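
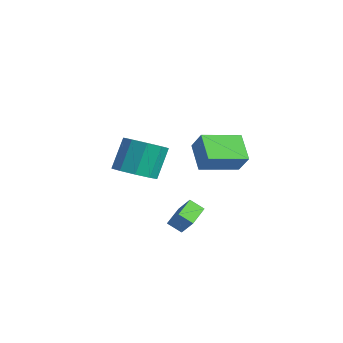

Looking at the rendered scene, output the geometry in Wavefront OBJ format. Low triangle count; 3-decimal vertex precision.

v 2.743 -3.505 3.642
v 3.442 -3.452 4.578
v 3.062 -1.664 3.298
v 3.761 -1.611 4.235
v 3.919 -3.869 2.785
v 4.618 -3.816 3.722
v 4.238 -2.028 2.442
v 4.937 -1.975 3.378
v 2.761 -4.752 -0.836
v 3.389 -4.558 -0.029
v 2.065 -3.745 -0.537
v 2.693 -3.551 0.27
v 3.227 -4.289 -1.31
v 3.855 -4.095 -0.503
v 2.531 -3.282 -1.011
v 3.159 -3.088 -0.204
v -1.057 -4.211 0.425
v -0.171 -4.658 0.877
v -0.557 -3.815 2.466
v -1.443 -3.369 2.015
v 0.002 -4.001 0.57
v -0.383 -3.158 2.16
v -0.32 -3.442 0.196
v -0.705 -2.599 1.786
v -0.987 -3.243 -0.071
v -1.372 -2.401 1.519
v -1.687 -3.497 -0.106
v -2.072 -2.655 1.484
v -2.093 -4.086 0.108
v -2.478 -3.243 1.697
v -2.014 -4.733 0.47
v -2.399 -3.89 2.059
v -1.487 -5.136 0.811
v -1.872 -4.293 2.401
v -0.76 -5.106 0.972
v -1.145 -4.264 2.561
f 2 4 1
f 5 2 1
f 1 4 3
f 3 5 1
f 2 8 4
f 6 2 5
f 6 8 2
f 4 8 3
f 7 5 3
f 3 8 7
f 7 6 5
f 8 6 7
f 10 12 9
f 13 10 9
f 9 12 11
f 11 13 9
f 10 16 12
f 14 10 13
f 14 16 10
f 12 16 11
f 15 13 11
f 11 16 15
f 15 14 13
f 16 14 15
f 18 17 21
f 18 21 19
f 19 21 22
f 19 22 20
f 21 17 23
f 21 23 22
f 22 23 24
f 22 24 20
f 23 17 25
f 23 25 24
f 24 25 26
f 24 26 20
f 25 17 27
f 25 27 26
f 26 27 28
f 26 28 20
f 27 17 29
f 27 29 28
f 28 29 30
f 28 30 20
f 29 17 31
f 29 31 30
f 30 31 32
f 30 32 20
f 31 17 33
f 31 33 32
f 32 33 34
f 32 34 20
f 33 17 35
f 33 35 34
f 34 35 36
f 34 36 20
f 35 17 18
f 35 18 36
f 36 18 19
f 36 19 20



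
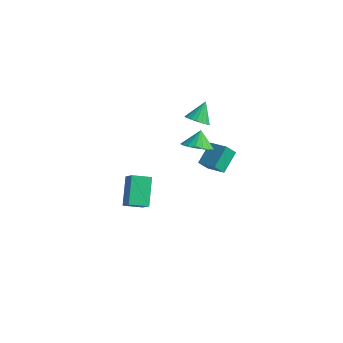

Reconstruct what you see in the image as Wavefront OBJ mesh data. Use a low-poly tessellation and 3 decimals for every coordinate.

v 0.681 2.829 -3.392
v 0.711 4.249 -2.593
v -0.68 3.224 -4.043
v -0.65 4.644 -3.244
v 1.13 3.216 -4.096
v 1.16 4.636 -3.297
v -0.231 3.611 -4.747
v -0.201 5.031 -3.948
v -0.457 2.621 0.92
v 0.348 2.678 0.853
v -0.443 3.639 1.94
v 0.231 2.92 0.613
v -0.023 3.103 0.434
v -0.363 3.19 0.351
v -0.721 3.165 0.381
v -1.027 3.032 0.518
v -1.22 2.818 0.734
v -1.262 2.565 0.988
v -1.144 2.323 1.227
v -0.891 2.14 1.407
v -0.551 2.053 1.489
v -0.192 2.078 1.459
v 0.114 2.211 1.323
v 0.307 2.425 1.106
v -0.353 2.499 -1.54
v 0.471 3.045 -1.83
v -0.527 3.241 -0.64
v 0.099 3.255 -2.075
v -0.377 3.292 -2.198
v -0.848 3.147 -2.17
v -1.205 2.854 -1.998
v -1.366 2.479 -1.721
v -1.296 2.109 -1.403
v -1.009 1.829 -1.116
v -0.572 1.702 -0.926
v -0.085 1.757 -0.878
v 0.341 1.983 -0.981
v 0.608 2.327 -1.212
v 0.655 2.71 -1.518
v -0.674 -4.886 -0.584
v -1.324 -3.455 0.587
v -1.358 -4.458 -1.486
v -2.008 -3.028 -0.315
v 0.248 -4.172 -0.945
v -0.402 -2.742 0.226
v -0.436 -3.745 -1.847
v -1.086 -2.314 -0.676
f 2 4 1
f 5 2 1
f 1 4 3
f 3 5 1
f 2 8 4
f 6 2 5
f 6 8 2
f 4 8 3
f 7 5 3
f 3 8 7
f 7 6 5
f 8 6 7
f 10 9 12
f 10 12 11
f 12 9 13
f 12 13 11
f 13 9 14
f 13 14 11
f 14 9 15
f 14 15 11
f 15 9 16
f 15 16 11
f 16 9 17
f 16 17 11
f 17 9 18
f 17 18 11
f 18 9 19
f 18 19 11
f 19 9 20
f 19 20 11
f 20 9 21
f 20 21 11
f 21 9 22
f 21 22 11
f 22 9 23
f 22 23 11
f 23 9 24
f 23 24 11
f 24 9 10
f 24 10 11
f 26 25 28
f 26 28 27
f 28 25 29
f 28 29 27
f 29 25 30
f 29 30 27
f 30 25 31
f 30 31 27
f 31 25 32
f 31 32 27
f 32 25 33
f 32 33 27
f 33 25 34
f 33 34 27
f 34 25 35
f 34 35 27
f 35 25 36
f 35 36 27
f 36 25 37
f 36 37 27
f 37 25 38
f 37 38 27
f 38 25 39
f 38 39 27
f 39 25 26
f 39 26 27
f 41 43 40
f 44 41 40
f 40 43 42
f 42 44 40
f 41 47 43
f 45 41 44
f 45 47 41
f 43 47 42
f 46 44 42
f 42 47 46
f 46 45 44
f 47 45 46



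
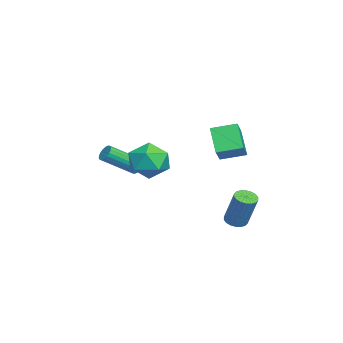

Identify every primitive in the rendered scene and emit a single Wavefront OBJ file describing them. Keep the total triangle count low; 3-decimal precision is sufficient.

v -3.059 -2.881 -1.336
v -2.895 -3.138 -1.782
v -2.197 -4.796 -0.569
v -2.361 -4.539 -0.124
v -2.701 -3.01 -1.72
v -2.003 -4.669 -0.507
v -2.578 -2.857 -1.581
v -1.88 -4.516 -0.368
v -2.551 -2.709 -1.394
v -1.852 -4.367 -0.181
v -2.624 -2.594 -1.196
v -1.925 -4.253 0.017
v -2.783 -2.537 -1.025
v -2.084 -4.195 0.188
v -2.997 -2.547 -0.916
v -2.298 -4.206 0.297
v -3.223 -2.624 -0.891
v -2.525 -4.282 0.322
v -3.417 -2.751 -0.953
v -2.719 -4.41 0.26
v -3.54 -2.904 -1.092
v -2.842 -4.563 0.121
v -3.568 -3.053 -1.279
v -2.869 -4.711 -0.066
v -3.495 -3.167 -1.477
v -2.796 -4.826 -0.264
v -3.336 -3.225 -1.648
v -2.637 -4.883 -0.435
v -3.122 -3.214 -1.757
v -2.423 -4.873 -0.544
v 0.193 1.407 2.245
v 1.208 1.287 3.096
v 0.081 2.765 2.57
v 1.096 2.644 3.421
v 1.284 1.796 0.999
v 2.299 1.675 1.85
v 1.172 3.153 1.324
v 2.187 3.033 2.175
v 0.041 2.539 -3.741
v 0.644 2.581 -3.951
v 1.282 3.143 -2.009
v 0.679 3.101 -1.799
v 0.543 2.844 -3.994
v 1.181 3.406 -2.053
v 0.343 3.047 -3.987
v 0.981 3.609 -2.045
v 0.083 3.148 -3.931
v 0.721 3.711 -1.989
v -0.185 3.13 -3.838
v 0.453 3.692 -1.896
v -0.409 2.994 -3.725
v 0.229 3.556 -1.783
v -0.543 2.768 -3.615
v 0.095 3.33 -1.673
v -0.562 2.497 -3.531
v 0.076 3.059 -1.589
v -0.461 2.234 -3.487
v 0.177 2.796 -1.546
v -0.261 2.031 -3.495
v 0.377 2.593 -1.553
v -0.001 1.929 -3.551
v 0.637 2.492 -1.609
v 0.267 1.948 -3.644
v 0.905 2.51 -1.702
v 0.491 2.084 -3.757
v 1.129 2.646 -1.815
v 0.625 2.31 -3.867
v 1.263 2.872 -1.925
v 0.695 -1.095 1.203
v 1.494 -0.701 0.355
v 1.786 -2.739 1.465
v 2.585 -2.345 0.617
v 2.502 -1.767 1.7
v 1.828 -0.751 1.538
v 1.452 -2.689 0.282
v 0.778 -1.673 0.12
v 1.962 -1.686 -0.214
v 2.61 -1.116 0.662
v 0.67 -2.324 1.158
v 1.318 -1.754 2.034
f 2 1 5
f 2 5 3
f 3 5 6
f 3 6 4
f 5 1 7
f 5 7 6
f 6 7 8
f 6 8 4
f 7 1 9
f 7 9 8
f 8 9 10
f 8 10 4
f 9 1 11
f 9 11 10
f 10 11 12
f 10 12 4
f 11 1 13
f 11 13 12
f 12 13 14
f 12 14 4
f 13 1 15
f 13 15 14
f 14 15 16
f 14 16 4
f 15 1 17
f 15 17 16
f 16 17 18
f 16 18 4
f 17 1 19
f 17 19 18
f 18 19 20
f 18 20 4
f 19 1 21
f 19 21 20
f 20 21 22
f 20 22 4
f 21 1 23
f 21 23 22
f 22 23 24
f 22 24 4
f 23 1 25
f 23 25 24
f 24 25 26
f 24 26 4
f 25 1 27
f 25 27 26
f 26 27 28
f 26 28 4
f 27 1 29
f 27 29 28
f 28 29 30
f 28 30 4
f 29 1 2
f 29 2 30
f 30 2 3
f 30 3 4
f 32 34 31
f 35 32 31
f 31 34 33
f 33 35 31
f 32 38 34
f 36 32 35
f 36 38 32
f 34 38 33
f 37 35 33
f 33 38 37
f 37 36 35
f 38 36 37
f 40 39 43
f 40 43 41
f 41 43 44
f 41 44 42
f 43 39 45
f 43 45 44
f 44 45 46
f 44 46 42
f 45 39 47
f 45 47 46
f 46 47 48
f 46 48 42
f 47 39 49
f 47 49 48
f 48 49 50
f 48 50 42
f 49 39 51
f 49 51 50
f 50 51 52
f 50 52 42
f 51 39 53
f 51 53 52
f 52 53 54
f 52 54 42
f 53 39 55
f 53 55 54
f 54 55 56
f 54 56 42
f 55 39 57
f 55 57 56
f 56 57 58
f 56 58 42
f 57 39 59
f 57 59 58
f 58 59 60
f 58 60 42
f 59 39 61
f 59 61 60
f 60 61 62
f 60 62 42
f 61 39 63
f 61 63 62
f 62 63 64
f 62 64 42
f 63 39 65
f 63 65 64
f 64 65 66
f 64 66 42
f 65 39 67
f 65 67 66
f 66 67 68
f 66 68 42
f 67 39 40
f 67 40 68
f 68 40 41
f 68 41 42
f 69 80 74
f 69 74 70
f 69 70 76
f 69 76 79
f 69 79 80
f 70 74 78
f 74 80 73
f 80 79 71
f 79 76 75
f 76 70 77
f 72 78 73
f 72 73 71
f 72 71 75
f 72 75 77
f 72 77 78
f 73 78 74
f 71 73 80
f 75 71 79
f 77 75 76
f 78 77 70



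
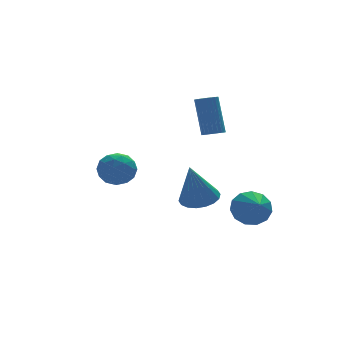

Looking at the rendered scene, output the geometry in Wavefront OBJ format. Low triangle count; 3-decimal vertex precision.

v 0.579 -1.053 -1.47
v 1.319 -0.629 -1.184
v -0.019 -1.347 0.51
v 1.054 -0.331 -1.22
v 0.695 -0.176 -1.306
v 0.313 -0.195 -1.424
v -0.017 -0.384 -1.552
v -0.228 -0.706 -1.663
v -0.279 -1.096 -1.736
v -0.161 -1.478 -1.757
v 0.105 -1.776 -1.721
v 0.464 -1.931 -1.635
v 0.846 -1.912 -1.517
v 1.176 -1.723 -1.389
v 1.387 -1.401 -1.278
v 1.438 -1.011 -1.204
v -2.143 1.173 -0.748
v -1.55 0.768 -0.182
v -3.25 0.852 0.182
v -2.657 0.447 0.748
v -2.635 1.354 0.637
v -1.951 1.553 0.062
v -2.849 0.067 -0.062
v -2.165 0.266 -0.637
v -1.986 0.084 0.242
v -1.854 0.879 0.674
v -2.946 0.741 -0.674
v -2.814 1.536 -0.242
v -1.75 0.999 -0.546
v -3.05 0.621 0.546
v -3.038 1.155 0.481
v -2.689 0.916 0.814
v -1.985 1.46 -0.403
v -1.637 1.222 -0.07
v -2.274 1.567 0.411
v -3.163 0.398 0.07
v -2.815 0.16 0.403
v -2.111 0.704 -0.814
v -1.762 0.465 -0.481
v -2.526 0.053 -0.411
v -1.657 0.358 0.035
v -2.308 0.17 0.582
v -2.421 -0.053 0.106
v -2.019 0.063 -0.232
v -1.58 0.826 0.289
v -2.23 0.637 0.836
v -2.217 1.171 0.77
v -1.815 1.287 0.433
v -1.836 0.424 0.538
v -2.57 0.983 -0.836
v -3.22 0.794 -0.289
v -2.985 0.333 -0.433
v -2.583 0.449 -0.77
v -2.492 1.45 -0.582
v -3.143 1.262 -0.035
v -2.781 1.557 0.232
v -2.379 1.673 -0.106
v -2.964 1.196 -0.538
v 3.023 -1.04 -2.548
v 3.936 -1.08 -2.324
v 2.777 -2.36 -1.772
v 3.698 -0.807 -1.936
v 3.247 -0.609 -1.743
v 2.725 -0.548 -1.805
v 2.297 -0.643 -2.102
v 2.1 -0.864 -2.541
v 2.196 -1.141 -2.982
v 2.555 -1.386 -3.285
v 3.062 -1.521 -3.354
v 3.557 -1.504 -3.167
v 3.883 -1.339 -2.783
v 3.006 2.739 0.561
v 3.377 3.1 0.407
v 3.385 3.901 2.305
v 3.014 3.541 2.459
v 3.199 3.204 0.364
v 3.207 4.005 2.262
v 2.991 3.237 0.351
v 2.999 4.038 2.249
v 2.786 3.194 0.37
v 2.794 3.995 2.268
v 2.614 3.082 0.418
v 2.622 3.883 2.316
v 2.502 2.918 0.488
v 2.51 3.719 2.386
v 2.466 2.726 0.569
v 2.474 3.528 2.467
v 2.513 2.537 0.649
v 2.521 3.339 2.546
v 2.635 2.379 0.715
v 2.643 3.18 2.613
v 2.813 2.275 0.758
v 2.821 3.076 2.656
v 3.021 2.242 0.771
v 3.029 3.043 2.669
v 3.226 2.285 0.752
v 3.234 3.086 2.65
v 3.398 2.397 0.704
v 3.406 3.198 2.602
v 3.51 2.561 0.634
v 3.518 3.362 2.532
v 3.546 2.752 0.553
v 3.554 3.554 2.451
v 3.499 2.941 0.474
v 3.507 3.743 2.371
f 2 1 4
f 2 4 3
f 4 1 5
f 4 5 3
f 5 1 6
f 5 6 3
f 6 1 7
f 6 7 3
f 7 1 8
f 7 8 3
f 8 1 9
f 8 9 3
f 9 1 10
f 9 10 3
f 10 1 11
f 10 11 3
f 11 1 12
f 11 12 3
f 12 1 13
f 12 13 3
f 13 1 14
f 13 14 3
f 14 1 15
f 14 15 3
f 15 1 16
f 15 16 3
f 16 1 2
f 16 2 3
f 17 54 33
f 54 28 57
f 33 57 22
f 54 57 33
f 17 33 29
f 33 22 34
f 29 34 18
f 33 34 29
f 17 29 38
f 29 18 39
f 38 39 24
f 29 39 38
f 17 38 50
f 38 24 53
f 50 53 27
f 38 53 50
f 17 50 54
f 50 27 58
f 54 58 28
f 50 58 54
f 18 34 45
f 34 22 48
f 45 48 26
f 34 48 45
f 22 57 35
f 57 28 56
f 35 56 21
f 57 56 35
f 28 58 55
f 58 27 51
f 55 51 19
f 58 51 55
f 27 53 52
f 53 24 40
f 52 40 23
f 53 40 52
f 24 39 44
f 39 18 41
f 44 41 25
f 39 41 44
f 20 46 32
f 46 26 47
f 32 47 21
f 46 47 32
f 20 32 30
f 32 21 31
f 30 31 19
f 32 31 30
f 20 30 37
f 30 19 36
f 37 36 23
f 30 36 37
f 20 37 42
f 37 23 43
f 42 43 25
f 37 43 42
f 20 42 46
f 42 25 49
f 46 49 26
f 42 49 46
f 21 47 35
f 47 26 48
f 35 48 22
f 47 48 35
f 19 31 55
f 31 21 56
f 55 56 28
f 31 56 55
f 23 36 52
f 36 19 51
f 52 51 27
f 36 51 52
f 25 43 44
f 43 23 40
f 44 40 24
f 43 40 44
f 26 49 45
f 49 25 41
f 45 41 18
f 49 41 45
f 60 59 62
f 60 62 61
f 62 59 63
f 62 63 61
f 63 59 64
f 63 64 61
f 64 59 65
f 64 65 61
f 65 59 66
f 65 66 61
f 66 59 67
f 66 67 61
f 67 59 68
f 67 68 61
f 68 59 69
f 68 69 61
f 69 59 70
f 69 70 61
f 70 59 71
f 70 71 61
f 71 59 60
f 71 60 61
f 73 72 76
f 73 76 74
f 74 76 77
f 74 77 75
f 76 72 78
f 76 78 77
f 77 78 79
f 77 79 75
f 78 72 80
f 78 80 79
f 79 80 81
f 79 81 75
f 80 72 82
f 80 82 81
f 81 82 83
f 81 83 75
f 82 72 84
f 82 84 83
f 83 84 85
f 83 85 75
f 84 72 86
f 84 86 85
f 85 86 87
f 85 87 75
f 86 72 88
f 86 88 87
f 87 88 89
f 87 89 75
f 88 72 90
f 88 90 89
f 89 90 91
f 89 91 75
f 90 72 92
f 90 92 91
f 91 92 93
f 91 93 75
f 92 72 94
f 92 94 93
f 93 94 95
f 93 95 75
f 94 72 96
f 94 96 95
f 95 96 97
f 95 97 75
f 96 72 98
f 96 98 97
f 97 98 99
f 97 99 75
f 98 72 100
f 98 100 99
f 99 100 101
f 99 101 75
f 100 72 102
f 100 102 101
f 101 102 103
f 101 103 75
f 102 72 104
f 102 104 103
f 103 104 105
f 103 105 75
f 104 72 73
f 104 73 105
f 105 73 74
f 105 74 75



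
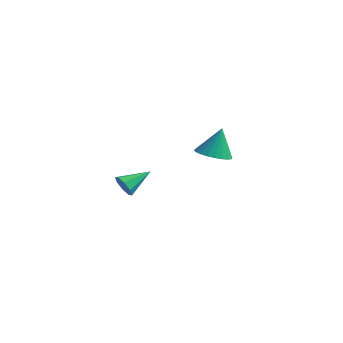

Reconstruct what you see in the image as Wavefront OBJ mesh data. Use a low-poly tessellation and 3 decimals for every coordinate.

v -2.502 -4.53 3.763
v -2.266 -4.837 4.195
v -1.918 -3.41 4.237
v -2.005 -4.82 3.836
v -2.036 -4.634 3.434
v -2.339 -4.388 3.225
v -2.738 -4.224 3.331
v -2.999 -4.241 3.69
v -2.968 -4.427 4.092
v -2.665 -4.673 4.301
v -1.724 1.387 2.929
v -1.021 1.805 2.699
v -1.616 1.953 4.291
v -1.255 2.027 2.625
v -1.561 2.152 2.597
v -1.892 2.161 2.62
v -2.197 2.051 2.69
v -2.431 1.841 2.796
v -2.556 1.561 2.922
v -2.555 1.255 3.05
v -2.428 0.969 3.159
v -2.193 0.746 3.232
v -1.888 0.621 3.26
v -1.557 0.613 3.237
v -1.252 0.722 3.167
v -1.018 0.932 3.061
v -0.893 1.212 2.935
v -0.893 1.518 2.807
f 2 1 4
f 2 4 3
f 4 1 5
f 4 5 3
f 5 1 6
f 5 6 3
f 6 1 7
f 6 7 3
f 7 1 8
f 7 8 3
f 8 1 9
f 8 9 3
f 9 1 10
f 9 10 3
f 10 1 2
f 10 2 3
f 12 11 14
f 12 14 13
f 14 11 15
f 14 15 13
f 15 11 16
f 15 16 13
f 16 11 17
f 16 17 13
f 17 11 18
f 17 18 13
f 18 11 19
f 18 19 13
f 19 11 20
f 19 20 13
f 20 11 21
f 20 21 13
f 21 11 22
f 21 22 13
f 22 11 23
f 22 23 13
f 23 11 24
f 23 24 13
f 24 11 25
f 24 25 13
f 25 11 26
f 25 26 13
f 26 11 27
f 26 27 13
f 27 11 28
f 27 28 13
f 28 11 12
f 28 12 13



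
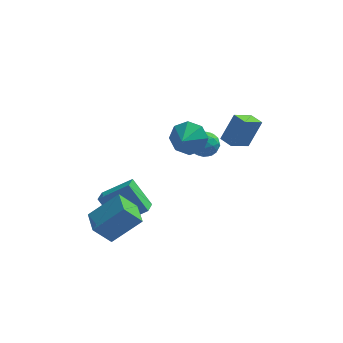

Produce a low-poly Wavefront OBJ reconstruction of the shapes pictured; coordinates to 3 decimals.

v 3.738 2.195 -0.612
v 2.814 1.284 0.141
v 3.125 2.84 -0.583
v 2.201 1.928 0.17
v 4.439 2.792 0.97
v 3.515 1.88 1.723
v 3.826 3.436 0.999
v 2.902 2.525 1.752
v -4.247 -1.177 -2.728
v -2.576 -0.958 -1.614
v -4.127 -0.151 -3.108
v -2.457 0.067 -1.993
v -3.143 -1.867 -4.247
v -1.473 -1.649 -3.132
v -3.024 -0.842 -4.626
v -1.353 -0.623 -3.512
v 0.704 -1.897 3.433
v 1.495 -2.411 2.928
v 0.416 -2.923 4.027
v 1.741 -2.073 3.632
v 1.38 -1.632 4.22
v 0.623 -1.346 4.347
v -0.086 -1.382 3.939
v -0.332 -1.721 3.235
v 0.029 -2.162 2.647
v 0.785 -2.448 2.52
v -4.112 -4.73 -2.028
v -2.51 -4.219 -0.64
v -4.519 -3.308 -2.082
v -2.918 -2.797 -0.694
v -3.162 -4.503 -3.206
v -1.561 -3.992 -1.818
v -3.57 -3.081 -3.26
v -1.968 -2.57 -1.872
v 1.078 -0.262 2.475
v 1.937 -0.243 2.407
v 1.043 -1.417 1.693
v 1.902 -1.398 1.625
v 1.533 -1.578 2.384
v 1.555 -0.864 2.867
v 1.425 -0.796 1.233
v 1.447 -0.082 1.716
v 2.152 -0.572 1.64
v 2.219 -1.056 2.351
v 0.761 -0.604 1.749
v 0.828 -1.088 2.46
v 1.51 -0.151 2.51
v 1.47 -1.509 1.59
v 1.253 -1.615 2.036
v 1.758 -1.603 1.997
v 1.286 -0.516 2.78
v 1.791 -0.505 2.74
v 1.553 -1.29 2.726
v 1.189 -1.155 1.36
v 1.694 -1.144 1.32
v 1.222 -0.057 2.103
v 1.727 -0.045 2.064
v 1.427 -0.37 1.374
v 2.142 -0.333 2.019
v 2.121 -1.012 1.56
v 1.841 -0.659 1.329
v 1.854 -0.239 1.613
v 2.181 -0.617 2.437
v 2.161 -1.296 1.977
v 1.944 -1.402 2.423
v 1.956 -0.983 2.707
v 2.307 -0.811 1.986
v 0.819 -0.364 2.123
v 0.799 -1.043 1.663
v 1.024 -0.677 1.393
v 1.036 -0.258 1.677
v 0.859 -0.648 2.54
v 0.838 -1.327 2.081
v 1.126 -1.421 2.487
v 1.139 -1.001 2.771
v 0.673 -0.849 2.114
f 2 4 1
f 5 2 1
f 1 4 3
f 3 5 1
f 2 8 4
f 6 2 5
f 6 8 2
f 4 8 3
f 7 5 3
f 3 8 7
f 7 6 5
f 8 6 7
f 10 12 9
f 13 10 9
f 9 12 11
f 11 13 9
f 10 16 12
f 14 10 13
f 14 16 10
f 12 16 11
f 15 13 11
f 11 16 15
f 15 14 13
f 16 14 15
f 18 17 20
f 18 20 19
f 20 17 21
f 20 21 19
f 21 17 22
f 21 22 19
f 22 17 23
f 22 23 19
f 23 17 24
f 23 24 19
f 24 17 25
f 24 25 19
f 25 17 26
f 25 26 19
f 26 17 18
f 26 18 19
f 28 30 27
f 31 28 27
f 27 30 29
f 29 31 27
f 28 34 30
f 32 28 31
f 32 34 28
f 30 34 29
f 33 31 29
f 29 34 33
f 33 32 31
f 34 32 33
f 35 72 51
f 72 46 75
f 51 75 40
f 72 75 51
f 35 51 47
f 51 40 52
f 47 52 36
f 51 52 47
f 35 47 56
f 47 36 57
f 56 57 42
f 47 57 56
f 35 56 68
f 56 42 71
f 68 71 45
f 56 71 68
f 35 68 72
f 68 45 76
f 72 76 46
f 68 76 72
f 36 52 63
f 52 40 66
f 63 66 44
f 52 66 63
f 40 75 53
f 75 46 74
f 53 74 39
f 75 74 53
f 46 76 73
f 76 45 69
f 73 69 37
f 76 69 73
f 45 71 70
f 71 42 58
f 70 58 41
f 71 58 70
f 42 57 62
f 57 36 59
f 62 59 43
f 57 59 62
f 38 64 50
f 64 44 65
f 50 65 39
f 64 65 50
f 38 50 48
f 50 39 49
f 48 49 37
f 50 49 48
f 38 48 55
f 48 37 54
f 55 54 41
f 48 54 55
f 38 55 60
f 55 41 61
f 60 61 43
f 55 61 60
f 38 60 64
f 60 43 67
f 64 67 44
f 60 67 64
f 39 65 53
f 65 44 66
f 53 66 40
f 65 66 53
f 37 49 73
f 49 39 74
f 73 74 46
f 49 74 73
f 41 54 70
f 54 37 69
f 70 69 45
f 54 69 70
f 43 61 62
f 61 41 58
f 62 58 42
f 61 58 62
f 44 67 63
f 67 43 59
f 63 59 36
f 67 59 63



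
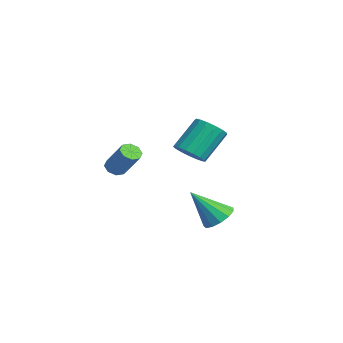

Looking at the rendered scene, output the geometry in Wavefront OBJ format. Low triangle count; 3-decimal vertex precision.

v 2.534 -1.909 1.976
v 3.324 -1.625 1.997
v 2.877 -0.487 3.425
v 2.086 -0.771 3.404
v 3.139 -1.377 1.741
v 2.692 -0.238 3.169
v 2.815 -1.25 1.539
v 2.368 -0.111 2.966
v 2.427 -1.274 1.437
v 1.98 -0.136 2.864
v 2.064 -1.444 1.458
v 1.616 -0.306 2.886
v 1.807 -1.721 1.598
v 1.36 -0.582 3.026
v 1.718 -2.04 1.825
v 1.271 -0.902 3.253
v 1.815 -2.33 2.086
v 1.368 -1.191 3.514
v 2.077 -2.523 2.323
v 1.63 -1.385 3.75
v 2.443 -2.576 2.479
v 1.996 -1.437 3.907
v 2.83 -2.476 2.521
v 2.383 -1.337 3.949
v 3.149 -2.246 2.437
v 2.702 -1.107 3.865
v 3.328 -1.939 2.249
v 2.881 -0.801 3.676
v -0.118 0.259 -3.195
v 0.577 -0.245 -3.463
v -0.422 -1.039 -1.545
v 0.768 0.106 -3.151
v 0.677 0.507 -2.853
v 0.333 0.828 -2.664
v -0.153 0.969 -2.643
v -0.629 0.884 -2.797
v -0.943 0.601 -3.077
v -0.994 0.209 -3.395
v -0.768 -0.167 -3.649
v -0.336 -0.408 -3.759
v 0.166 -0.437 -3.69
v -3.953 -3.783 -0.914
v -3.484 -3.853 -1.265
v -2.398 -3.327 0.084
v -2.867 -3.257 0.434
v -3.656 -3.437 -1.289
v -2.57 -2.911 0.06
v -4.002 -3.223 -1.093
v -2.916 -2.697 0.256
v -4.32 -3.337 -0.793
v -3.234 -2.811 0.556
v -4.422 -3.713 -0.564
v -3.336 -3.187 0.785
v -4.25 -4.129 -0.54
v -3.164 -3.603 0.809
v -3.904 -4.343 -0.736
v -2.818 -3.817 0.613
v -3.586 -4.229 -1.036
v -2.5 -3.703 0.313
f 2 1 5
f 2 5 3
f 3 5 6
f 3 6 4
f 5 1 7
f 5 7 6
f 6 7 8
f 6 8 4
f 7 1 9
f 7 9 8
f 8 9 10
f 8 10 4
f 9 1 11
f 9 11 10
f 10 11 12
f 10 12 4
f 11 1 13
f 11 13 12
f 12 13 14
f 12 14 4
f 13 1 15
f 13 15 14
f 14 15 16
f 14 16 4
f 15 1 17
f 15 17 16
f 16 17 18
f 16 18 4
f 17 1 19
f 17 19 18
f 18 19 20
f 18 20 4
f 19 1 21
f 19 21 20
f 20 21 22
f 20 22 4
f 21 1 23
f 21 23 22
f 22 23 24
f 22 24 4
f 23 1 25
f 23 25 24
f 24 25 26
f 24 26 4
f 25 1 27
f 25 27 26
f 26 27 28
f 26 28 4
f 27 1 2
f 27 2 28
f 28 2 3
f 28 3 4
f 30 29 32
f 30 32 31
f 32 29 33
f 32 33 31
f 33 29 34
f 33 34 31
f 34 29 35
f 34 35 31
f 35 29 36
f 35 36 31
f 36 29 37
f 36 37 31
f 37 29 38
f 37 38 31
f 38 29 39
f 38 39 31
f 39 29 40
f 39 40 31
f 40 29 41
f 40 41 31
f 41 29 30
f 41 30 31
f 43 42 46
f 43 46 44
f 44 46 47
f 44 47 45
f 46 42 48
f 46 48 47
f 47 48 49
f 47 49 45
f 48 42 50
f 48 50 49
f 49 50 51
f 49 51 45
f 50 42 52
f 50 52 51
f 51 52 53
f 51 53 45
f 52 42 54
f 52 54 53
f 53 54 55
f 53 55 45
f 54 42 56
f 54 56 55
f 55 56 57
f 55 57 45
f 56 42 58
f 56 58 57
f 57 58 59
f 57 59 45
f 58 42 43
f 58 43 59
f 59 43 44
f 59 44 45



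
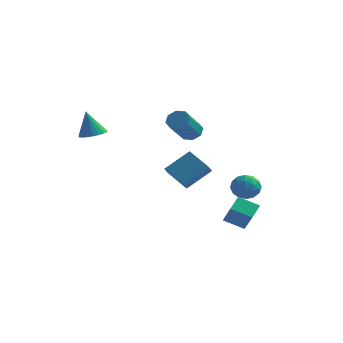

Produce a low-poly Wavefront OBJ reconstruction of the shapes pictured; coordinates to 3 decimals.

v 2.332 2.555 -2.405
v 2.714 3.016 -3.054
v 3.526 2.664 -1.626
v 3.908 3.125 -2.275
v 3.246 3.481 -1.811
v 2.508 3.414 -2.293
v 3.732 2.266 -2.387
v 2.994 2.199 -2.869
v 3.579 2.838 -3.043
v 3.279 3.588 -2.687
v 2.961 2.092 -1.993
v 2.661 2.842 -1.637
v 2.419 2.776 -2.798
v 3.821 2.904 -1.882
v 3.432 3.113 -1.61
v 3.657 3.384 -1.991
v 2.297 3.01 -2.35
v 2.522 3.281 -2.732
v 2.834 3.554 -2.001
v 3.718 2.399 -1.948
v 3.943 2.67 -2.33
v 2.583 2.296 -2.689
v 2.808 2.567 -3.07
v 3.406 2.126 -2.679
v 3.151 2.942 -3.173
v 3.853 3.006 -2.715
v 3.75 2.502 -2.781
v 3.316 2.462 -3.064
v 2.975 3.383 -2.964
v 3.676 3.447 -2.506
v 3.287 3.656 -2.233
v 2.854 3.617 -2.516
v 3.483 3.278 -2.958
v 2.564 2.233 -2.174
v 3.265 2.297 -1.716
v 3.386 2.063 -2.164
v 2.953 2.024 -2.447
v 2.387 2.674 -1.965
v 3.089 2.738 -1.507
v 2.924 3.218 -1.616
v 2.49 3.178 -1.899
v 2.757 2.402 -1.722
v -0.294 3.498 1.151
v 0.36 3.288 0.973
v 0.209 1.732 2.252
v -0.446 1.942 2.429
v 0.359 3.633 1.393
v 0.208 2.077 2.672
v -0.025 3.899 1.671
v -0.176 2.343 2.95
v -0.567 3.93 1.644
v -0.718 2.374 2.923
v -0.949 3.708 1.328
v -1.1 2.152 2.607
v -0.948 3.363 0.908
v -1.099 1.807 2.187
v -0.564 3.097 0.63
v -0.715 1.541 1.909
v -0.022 3.066 0.657
v -0.173 1.51 1.936
v 0.978 -0.792 -1.231
v -0.261 -0.398 -0.388
v 0.853 -0.031 -1.77
v -0.386 0.362 -0.926
v 2.026 0.158 -0.134
v 0.787 0.551 0.71
v 1.901 0.918 -0.672
v 0.662 1.312 0.171
v 3.599 1.352 -4.825
v 2.452 1.155 -4.291
v 3.683 2.282 -4.302
v 2.536 2.085 -3.768
v 4.304 0.595 -3.592
v 3.157 0.398 -3.058
v 4.388 1.525 -3.069
v 3.241 1.328 -2.535
v -3.738 -1.706 2.106
v -2.99 -1.605 2.3
v -4.142 -1.694 3.654
v -3.093 -1.299 2.271
v -3.309 -1.064 2.213
v -3.598 -0.939 2.137
v -3.912 -0.947 2.055
v -4.196 -1.087 1.982
v -4.4 -1.333 1.93
v -4.49 -1.644 1.909
v -4.45 -1.965 1.922
v -4.287 -2.242 1.967
v -4.029 -2.426 2.035
v -3.721 -2.486 2.116
v -3.415 -2.41 2.195
v -3.166 -2.213 2.259
v -3.015 -1.928 2.296
f 1 38 17
f 38 12 41
f 17 41 6
f 38 41 17
f 1 17 13
f 17 6 18
f 13 18 2
f 17 18 13
f 1 13 22
f 13 2 23
f 22 23 8
f 13 23 22
f 1 22 34
f 22 8 37
f 34 37 11
f 22 37 34
f 1 34 38
f 34 11 42
f 38 42 12
f 34 42 38
f 2 18 29
f 18 6 32
f 29 32 10
f 18 32 29
f 6 41 19
f 41 12 40
f 19 40 5
f 41 40 19
f 12 42 39
f 42 11 35
f 39 35 3
f 42 35 39
f 11 37 36
f 37 8 24
f 36 24 7
f 37 24 36
f 8 23 28
f 23 2 25
f 28 25 9
f 23 25 28
f 4 30 16
f 30 10 31
f 16 31 5
f 30 31 16
f 4 16 14
f 16 5 15
f 14 15 3
f 16 15 14
f 4 14 21
f 14 3 20
f 21 20 7
f 14 20 21
f 4 21 26
f 21 7 27
f 26 27 9
f 21 27 26
f 4 26 30
f 26 9 33
f 30 33 10
f 26 33 30
f 5 31 19
f 31 10 32
f 19 32 6
f 31 32 19
f 3 15 39
f 15 5 40
f 39 40 12
f 15 40 39
f 7 20 36
f 20 3 35
f 36 35 11
f 20 35 36
f 9 27 28
f 27 7 24
f 28 24 8
f 27 24 28
f 10 33 29
f 33 9 25
f 29 25 2
f 33 25 29
f 44 43 47
f 44 47 45
f 45 47 48
f 45 48 46
f 47 43 49
f 47 49 48
f 48 49 50
f 48 50 46
f 49 43 51
f 49 51 50
f 50 51 52
f 50 52 46
f 51 43 53
f 51 53 52
f 52 53 54
f 52 54 46
f 53 43 55
f 53 55 54
f 54 55 56
f 54 56 46
f 55 43 57
f 55 57 56
f 56 57 58
f 56 58 46
f 57 43 59
f 57 59 58
f 58 59 60
f 58 60 46
f 59 43 44
f 59 44 60
f 60 44 45
f 60 45 46
f 62 64 61
f 65 62 61
f 61 64 63
f 63 65 61
f 62 68 64
f 66 62 65
f 66 68 62
f 64 68 63
f 67 65 63
f 63 68 67
f 67 66 65
f 68 66 67
f 70 72 69
f 73 70 69
f 69 72 71
f 71 73 69
f 70 76 72
f 74 70 73
f 74 76 70
f 72 76 71
f 75 73 71
f 71 76 75
f 75 74 73
f 76 74 75
f 78 77 80
f 78 80 79
f 80 77 81
f 80 81 79
f 81 77 82
f 81 82 79
f 82 77 83
f 82 83 79
f 83 77 84
f 83 84 79
f 84 77 85
f 84 85 79
f 85 77 86
f 85 86 79
f 86 77 87
f 86 87 79
f 87 77 88
f 87 88 79
f 88 77 89
f 88 89 79
f 89 77 90
f 89 90 79
f 90 77 91
f 90 91 79
f 91 77 92
f 91 92 79
f 92 77 93
f 92 93 79
f 93 77 78
f 93 78 79



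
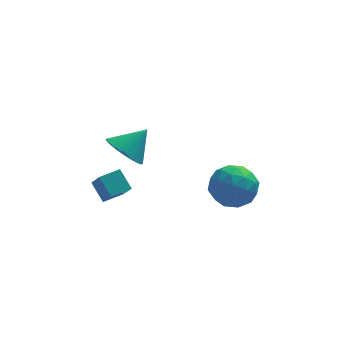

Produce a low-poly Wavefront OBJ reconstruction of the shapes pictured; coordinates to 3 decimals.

v 2.353 -2.471 0.08
v 3.569 -2.504 0.267
v 2.551 -3.756 -1.427
v 3.767 -3.789 -1.24
v 3.003 -4.287 -0.414
v 2.881 -3.493 0.518
v 3.239 -2.767 -1.678
v 3.117 -1.973 -0.746
v 4.116 -2.687 -0.819
v 3.97 -3.626 -0.038
v 2.15 -2.634 -1.122
v 2.004 -3.573 -0.341
v 2.944 -2.375 0.306
v 3.176 -3.885 -1.466
v 2.728 -4.178 -0.98
v 3.442 -4.197 -0.87
v 2.539 -2.956 0.453
v 3.254 -2.975 0.563
v 2.921 -4.023 0.163
v 2.866 -3.285 -1.723
v 3.581 -3.304 -1.613
v 2.678 -2.063 -0.29
v 3.392 -2.082 -0.18
v 3.199 -2.237 -1.323
v 3.98 -2.502 -0.222
v 4.096 -3.257 -1.108
v 3.786 -2.656 -1.366
v 3.714 -2.19 -0.818
v 3.894 -3.054 0.237
v 4.01 -3.809 -0.649
v 3.562 -4.102 -0.164
v 3.49 -3.635 0.384
v 4.216 -3.161 -0.402
v 2.11 -2.451 -0.511
v 2.226 -3.206 -1.397
v 2.63 -2.625 -1.544
v 2.558 -2.158 -0.996
v 2.024 -3.003 -0.052
v 2.14 -3.758 -0.938
v 2.406 -4.07 -0.342
v 2.334 -3.604 0.206
v 1.904 -3.099 -0.758
v -1.819 -3.256 2.232
v -1.226 -2.817 1.472
v -0.761 -2.824 3.308
v -1.467 -2.498 1.58
v -1.761 -2.295 1.788
v -2.064 -2.239 2.064
v -2.33 -2.337 2.365
v -2.518 -2.576 2.646
v -2.6 -2.918 2.864
v -2.563 -3.311 2.985
v -2.412 -3.696 2.992
v -2.172 -4.014 2.884
v -1.877 -4.217 2.676
v -1.574 -4.274 2.4
v -1.308 -4.176 2.099
v -1.12 -3.937 1.818
v -1.038 -3.595 1.6
v -1.075 -3.202 1.479
v -2.463 -3.765 -0.367
v -2.918 -3.024 0.43
v -2.768 -2.773 -1.463
v -3.222 -2.032 -0.666
v -1.518 -3.328 -0.234
v -1.972 -2.587 0.563
v -1.822 -2.336 -1.33
v -2.277 -1.595 -0.533
f 1 38 17
f 38 12 41
f 17 41 6
f 38 41 17
f 1 17 13
f 17 6 18
f 13 18 2
f 17 18 13
f 1 13 22
f 13 2 23
f 22 23 8
f 13 23 22
f 1 22 34
f 22 8 37
f 34 37 11
f 22 37 34
f 1 34 38
f 34 11 42
f 38 42 12
f 34 42 38
f 2 18 29
f 18 6 32
f 29 32 10
f 18 32 29
f 6 41 19
f 41 12 40
f 19 40 5
f 41 40 19
f 12 42 39
f 42 11 35
f 39 35 3
f 42 35 39
f 11 37 36
f 37 8 24
f 36 24 7
f 37 24 36
f 8 23 28
f 23 2 25
f 28 25 9
f 23 25 28
f 4 30 16
f 30 10 31
f 16 31 5
f 30 31 16
f 4 16 14
f 16 5 15
f 14 15 3
f 16 15 14
f 4 14 21
f 14 3 20
f 21 20 7
f 14 20 21
f 4 21 26
f 21 7 27
f 26 27 9
f 21 27 26
f 4 26 30
f 26 9 33
f 30 33 10
f 26 33 30
f 5 31 19
f 31 10 32
f 19 32 6
f 31 32 19
f 3 15 39
f 15 5 40
f 39 40 12
f 15 40 39
f 7 20 36
f 20 3 35
f 36 35 11
f 20 35 36
f 9 27 28
f 27 7 24
f 28 24 8
f 27 24 28
f 10 33 29
f 33 9 25
f 29 25 2
f 33 25 29
f 44 43 46
f 44 46 45
f 46 43 47
f 46 47 45
f 47 43 48
f 47 48 45
f 48 43 49
f 48 49 45
f 49 43 50
f 49 50 45
f 50 43 51
f 50 51 45
f 51 43 52
f 51 52 45
f 52 43 53
f 52 53 45
f 53 43 54
f 53 54 45
f 54 43 55
f 54 55 45
f 55 43 56
f 55 56 45
f 56 43 57
f 56 57 45
f 57 43 58
f 57 58 45
f 58 43 59
f 58 59 45
f 59 43 60
f 59 60 45
f 60 43 44
f 60 44 45
f 62 64 61
f 65 62 61
f 61 64 63
f 63 65 61
f 62 68 64
f 66 62 65
f 66 68 62
f 64 68 63
f 67 65 63
f 63 68 67
f 67 66 65
f 68 66 67



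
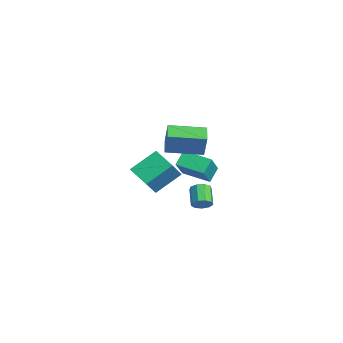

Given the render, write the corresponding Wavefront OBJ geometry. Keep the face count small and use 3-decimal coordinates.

v 0.904 1.437 -2.175
v 1.244 1.556 -1.658
v 0.176 1.782 -1.008
v -0.164 1.663 -1.525
v 1.184 1.919 -1.882
v 0.117 2.145 -1.232
v 0.993 2.057 -2.243
v -0.074 2.283 -1.593
v 0.76 1.904 -2.573
v -0.307 2.13 -1.922
v 0.595 1.533 -2.716
v -0.473 1.759 -2.065
v 0.574 1.117 -2.606
v -0.494 1.343 -1.956
v 0.707 0.851 -2.294
v -0.36 1.076 -1.644
v 0.932 0.859 -1.927
v -0.135 1.084 -1.277
v 1.144 1.137 -1.676
v 0.077 1.363 -1.026
v 3.659 -1.991 1.12
v 2.464 -2.555 1.639
v 3.39 -0.482 2.138
v 2.194 -1.046 2.657
v 4.646 -2.774 2.543
v 3.45 -3.338 3.062
v 4.376 -1.265 3.561
v 3.181 -1.829 4.08
v -1.008 -0.177 2.208
v -0.631 -0.112 3.658
v -0.453 1.928 1.97
v -0.075 1.993 3.42
v 0.075 -0.493 1.94
v 0.453 -0.428 3.39
v 0.631 1.612 1.702
v 1.008 1.677 3.152
v -4.135 1.753 -2.683
v -4.691 2.391 -1.965
v -2.937 3.085 -2.939
v -3.493 3.723 -2.221
v -2.987 1.017 -1.139
v -3.543 1.655 -0.421
v -1.789 2.349 -1.395
v -2.345 2.987 -0.677
f 2 1 5
f 2 5 3
f 3 5 6
f 3 6 4
f 5 1 7
f 5 7 6
f 6 7 8
f 6 8 4
f 7 1 9
f 7 9 8
f 8 9 10
f 8 10 4
f 9 1 11
f 9 11 10
f 10 11 12
f 10 12 4
f 11 1 13
f 11 13 12
f 12 13 14
f 12 14 4
f 13 1 15
f 13 15 14
f 14 15 16
f 14 16 4
f 15 1 17
f 15 17 16
f 16 17 18
f 16 18 4
f 17 1 19
f 17 19 18
f 18 19 20
f 18 20 4
f 19 1 2
f 19 2 20
f 20 2 3
f 20 3 4
f 22 24 21
f 25 22 21
f 21 24 23
f 23 25 21
f 22 28 24
f 26 22 25
f 26 28 22
f 24 28 23
f 27 25 23
f 23 28 27
f 27 26 25
f 28 26 27
f 30 32 29
f 33 30 29
f 29 32 31
f 31 33 29
f 30 36 32
f 34 30 33
f 34 36 30
f 32 36 31
f 35 33 31
f 31 36 35
f 35 34 33
f 36 34 35
f 38 40 37
f 41 38 37
f 37 40 39
f 39 41 37
f 38 44 40
f 42 38 41
f 42 44 38
f 40 44 39
f 43 41 39
f 39 44 43
f 43 42 41
f 44 42 43



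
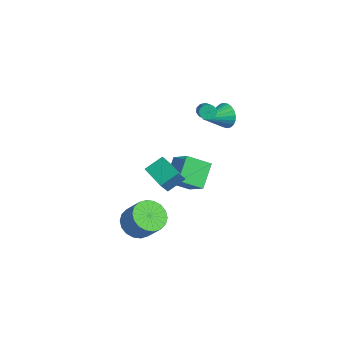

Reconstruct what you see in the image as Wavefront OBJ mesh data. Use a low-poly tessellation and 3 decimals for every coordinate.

v -3.339 -0.092 -2.405
v -3.186 1.07 -1.735
v -1.848 0.008 -2.918
v -1.696 1.171 -2.249
v -2.784 -0.991 -0.971
v -2.632 0.172 -0.302
v -1.294 -0.89 -1.485
v -1.141 0.272 -0.815
v -3.591 1.002 -3.835
v -2.062 0.909 -2.55
v -4.448 2.24 -2.727
v -2.919 2.146 -1.441
v -2.821 2.274 -4.659
v -1.292 2.18 -3.373
v -3.678 3.511 -3.55
v -2.149 3.418 -2.265
v -2.433 4.605 1.517
v -1.954 4.378 0.777
v -2.387 2.855 2.083
v -1.695 4.459 1.005
v -1.547 4.561 1.312
v -1.535 4.671 1.649
v -1.659 4.77 1.967
v -1.901 4.845 2.216
v -2.223 4.882 2.358
v -2.578 4.878 2.373
v -2.911 4.832 2.257
v -3.17 4.752 2.029
v -3.318 4.649 1.723
v -3.33 4.539 1.385
v -3.206 4.44 1.068
v -2.964 4.366 0.819
v -2.642 4.328 0.676
v -2.287 4.332 0.661
v 0.559 -3.777 -1.979
v 1.243 -3.176 -2.579
v 2.264 -2.982 -1.221
v 1.581 -3.583 -0.621
v 0.939 -2.845 -2.398
v 1.96 -2.651 -1.04
v 0.559 -2.698 -2.133
v 1.581 -2.504 -0.776
v 0.18 -2.765 -1.838
v 1.201 -2.571 -0.481
v -0.124 -3.032 -1.571
v 0.897 -2.838 -0.214
v -0.293 -3.447 -1.385
v 0.728 -3.253 -0.027
v -0.293 -3.927 -1.316
v 0.728 -3.733 0.041
v -0.124 -4.378 -1.379
v 0.897 -4.184 -0.021
v 0.18 -4.709 -1.56
v 1.201 -4.515 -0.202
v 0.559 -4.856 -1.824
v 1.581 -4.662 -0.467
v 0.939 -4.789 -2.119
v 1.96 -4.595 -0.762
v 1.243 -4.522 -2.386
v 2.264 -4.328 -1.029
v 1.412 -4.107 -2.573
v 2.433 -3.913 -1.215
v 1.412 -3.627 -2.641
v 2.433 -3.433 -1.284
v -1.488 2.394 3.698
v -1.153 2.493 3.299
v -0.378 2.146 3.863
v -0.712 2.046 4.262
v -1.17 2.761 3.486
v -0.394 2.414 4.051
v -1.307 2.889 3.755
v -0.532 2.542 4.319
v -1.514 2.827 4.001
v -0.739 2.48 4.565
v -1.711 2.6 4.132
v -0.935 2.253 4.696
v -1.822 2.294 4.097
v -1.047 1.947 4.661
v -1.806 2.026 3.909
v -1.03 1.679 4.474
v -1.668 1.898 3.641
v -0.893 1.551 4.205
v -1.461 1.96 3.395
v -0.686 1.613 3.959
v -1.265 2.187 3.264
v -0.489 1.84 3.828
f 2 4 1
f 5 2 1
f 1 4 3
f 3 5 1
f 2 8 4
f 6 2 5
f 6 8 2
f 4 8 3
f 7 5 3
f 3 8 7
f 7 6 5
f 8 6 7
f 10 12 9
f 13 10 9
f 9 12 11
f 11 13 9
f 10 16 12
f 14 10 13
f 14 16 10
f 12 16 11
f 15 13 11
f 11 16 15
f 15 14 13
f 16 14 15
f 18 17 20
f 18 20 19
f 20 17 21
f 20 21 19
f 21 17 22
f 21 22 19
f 22 17 23
f 22 23 19
f 23 17 24
f 23 24 19
f 24 17 25
f 24 25 19
f 25 17 26
f 25 26 19
f 26 17 27
f 26 27 19
f 27 17 28
f 27 28 19
f 28 17 29
f 28 29 19
f 29 17 30
f 29 30 19
f 30 17 31
f 30 31 19
f 31 17 32
f 31 32 19
f 32 17 33
f 32 33 19
f 33 17 34
f 33 34 19
f 34 17 18
f 34 18 19
f 36 35 39
f 36 39 37
f 37 39 40
f 37 40 38
f 39 35 41
f 39 41 40
f 40 41 42
f 40 42 38
f 41 35 43
f 41 43 42
f 42 43 44
f 42 44 38
f 43 35 45
f 43 45 44
f 44 45 46
f 44 46 38
f 45 35 47
f 45 47 46
f 46 47 48
f 46 48 38
f 47 35 49
f 47 49 48
f 48 49 50
f 48 50 38
f 49 35 51
f 49 51 50
f 50 51 52
f 50 52 38
f 51 35 53
f 51 53 52
f 52 53 54
f 52 54 38
f 53 35 55
f 53 55 54
f 54 55 56
f 54 56 38
f 55 35 57
f 55 57 56
f 56 57 58
f 56 58 38
f 57 35 59
f 57 59 58
f 58 59 60
f 58 60 38
f 59 35 61
f 59 61 60
f 60 61 62
f 60 62 38
f 61 35 63
f 61 63 62
f 62 63 64
f 62 64 38
f 63 35 36
f 63 36 64
f 64 36 37
f 64 37 38
f 66 65 69
f 66 69 67
f 67 69 70
f 67 70 68
f 69 65 71
f 69 71 70
f 70 71 72
f 70 72 68
f 71 65 73
f 71 73 72
f 72 73 74
f 72 74 68
f 73 65 75
f 73 75 74
f 74 75 76
f 74 76 68
f 75 65 77
f 75 77 76
f 76 77 78
f 76 78 68
f 77 65 79
f 77 79 78
f 78 79 80
f 78 80 68
f 79 65 81
f 79 81 80
f 80 81 82
f 80 82 68
f 81 65 83
f 81 83 82
f 82 83 84
f 82 84 68
f 83 65 85
f 83 85 84
f 84 85 86
f 84 86 68
f 85 65 66
f 85 66 86
f 86 66 67
f 86 67 68



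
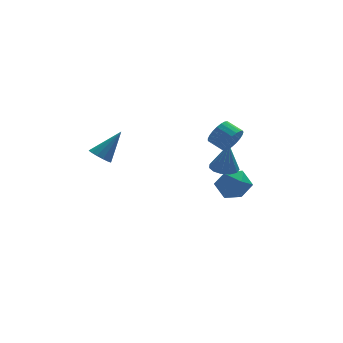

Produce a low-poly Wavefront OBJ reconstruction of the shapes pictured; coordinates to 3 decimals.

v 2.973 -2.026 0.648
v 3.784 -1.868 0.563
v 3.187 -2.134 2.492
v 3.573 -1.454 0.612
v 3.172 -1.221 0.672
v 2.708 -1.243 0.724
v 2.328 -1.514 0.752
v 2.153 -1.948 0.747
v 2.238 -2.406 0.71
v 2.557 -2.744 0.654
v 3.008 -2.854 0.595
v 3.448 -2.7 0.553
v 3.737 -2.333 0.541
v -3.858 -1.81 2.649
v -3.319 -1.851 2.188
v -2.582 -1.47 4.111
v -3.431 -1.467 2.197
v -3.679 -1.192 2.349
v -3.983 -1.113 2.596
v -4.248 -1.255 2.86
v -4.389 -1.574 3.057
v -4.361 -1.967 3.125
v -4.174 -2.311 3.041
v -3.886 -2.495 2.833
v -3.59 -2.462 2.566
v -3.378 -2.222 2.326
v 4.044 -1.978 0.19
v 4.442 -2.558 -0.66
v 2.498 -1.762 -0.68
v 2.896 -2.342 -1.53
v 2.681 -2.846 -0.572
v 3.636 -2.979 -0.034
v 3.304 -1.341 -1.306
v 4.259 -1.474 -0.768
v 3.985 -2.164 -1.585
v 3.6 -3.094 -1.132
v 3.34 -1.226 -0.208
v 2.955 -2.156 0.245
v 2.804 -3.84 3.765
v 3.35 -3.751 4.384
v 2.782 -2.972 4.773
v 2.236 -3.06 4.155
v 3.478 -3.538 4.144
v 2.91 -2.759 4.534
v 3.489 -3.377 3.839
v 2.921 -2.598 4.229
v 3.382 -3.296 3.521
v 2.814 -2.517 3.911
v 3.175 -3.309 3.245
v 2.607 -2.53 3.635
v 2.903 -3.414 3.059
v 2.336 -2.635 3.449
v 2.615 -3.593 2.996
v 2.047 -2.813 3.385
v 2.359 -3.814 3.065
v 1.791 -3.034 3.455
v 2.18 -4.039 3.255
v 1.612 -3.26 3.645
v 2.109 -4.23 3.534
v 1.541 -3.451 3.923
v 2.158 -4.354 3.852
v 1.59 -3.574 4.242
v 2.319 -4.388 4.156
v 1.751 -3.609 4.545
v 2.564 -4.328 4.392
v 1.996 -3.549 4.781
v 2.85 -4.183 4.519
v 2.282 -3.404 4.909
v 3.128 -3.979 4.516
v 2.56 -3.2 4.906
f 2 1 4
f 2 4 3
f 4 1 5
f 4 5 3
f 5 1 6
f 5 6 3
f 6 1 7
f 6 7 3
f 7 1 8
f 7 8 3
f 8 1 9
f 8 9 3
f 9 1 10
f 9 10 3
f 10 1 11
f 10 11 3
f 11 1 12
f 11 12 3
f 12 1 13
f 12 13 3
f 13 1 2
f 13 2 3
f 15 14 17
f 15 17 16
f 17 14 18
f 17 18 16
f 18 14 19
f 18 19 16
f 19 14 20
f 19 20 16
f 20 14 21
f 20 21 16
f 21 14 22
f 21 22 16
f 22 14 23
f 22 23 16
f 23 14 24
f 23 24 16
f 24 14 25
f 24 25 16
f 25 14 26
f 25 26 16
f 26 14 15
f 26 15 16
f 27 38 32
f 27 32 28
f 27 28 34
f 27 34 37
f 27 37 38
f 28 32 36
f 32 38 31
f 38 37 29
f 37 34 33
f 34 28 35
f 30 36 31
f 30 31 29
f 30 29 33
f 30 33 35
f 30 35 36
f 31 36 32
f 29 31 38
f 33 29 37
f 35 33 34
f 36 35 28
f 40 39 43
f 40 43 41
f 41 43 44
f 41 44 42
f 43 39 45
f 43 45 44
f 44 45 46
f 44 46 42
f 45 39 47
f 45 47 46
f 46 47 48
f 46 48 42
f 47 39 49
f 47 49 48
f 48 49 50
f 48 50 42
f 49 39 51
f 49 51 50
f 50 51 52
f 50 52 42
f 51 39 53
f 51 53 52
f 52 53 54
f 52 54 42
f 53 39 55
f 53 55 54
f 54 55 56
f 54 56 42
f 55 39 57
f 55 57 56
f 56 57 58
f 56 58 42
f 57 39 59
f 57 59 58
f 58 59 60
f 58 60 42
f 59 39 61
f 59 61 60
f 60 61 62
f 60 62 42
f 61 39 63
f 61 63 62
f 62 63 64
f 62 64 42
f 63 39 65
f 63 65 64
f 64 65 66
f 64 66 42
f 65 39 67
f 65 67 66
f 66 67 68
f 66 68 42
f 67 39 69
f 67 69 68
f 68 69 70
f 68 70 42
f 69 39 40
f 69 40 70
f 70 40 41
f 70 41 42



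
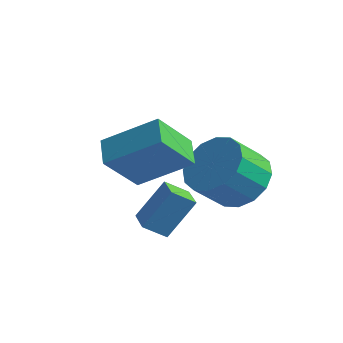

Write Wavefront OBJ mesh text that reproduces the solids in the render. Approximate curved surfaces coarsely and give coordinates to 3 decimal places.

v -2.022 -1.357 -2.307
v -0.495 -0.62 -1.228
v -1.61 -0.264 -3.637
v -0.083 0.474 -2.557
v -1.397 -2.074 -2.703
v 0.13 -1.336 -1.623
v -0.985 -0.98 -4.032
v 0.542 -0.243 -2.953
v 1.507 0.781 -3.83
v 2.106 1.304 -3.085
v 1.653 0.403 -2.086
v 1.053 -0.121 -2.83
v 1.606 1.564 -3.078
v 1.152 0.663 -2.079
v 1.078 1.614 -3.273
v 0.625 0.713 -2.274
v 0.666 1.44 -3.617
v 0.212 0.539 -2.617
v 0.479 1.09 -4.017
v 0.025 0.189 -3.018
v 0.567 0.657 -4.368
v 0.113 -0.244 -3.369
v 0.907 0.257 -4.574
v 0.454 -0.644 -3.575
v 1.408 -0.003 -4.581
v 0.954 -0.904 -3.582
v 1.935 -0.053 -4.386
v 1.482 -0.954 -3.387
v 2.348 0.121 -4.043
v 1.894 -0.78 -3.043
v 2.535 0.471 -3.642
v 2.081 -0.43 -2.643
v 2.447 0.904 -3.291
v 1.993 0.003 -2.292
v 0.65 -2.137 -4.53
v 0.143 -2.623 -4.033
v 1.122 -1.397 -3.326
v 0.616 -1.884 -2.829
v 1.304 -2.716 -4.431
v 0.798 -3.203 -3.934
v 1.777 -1.977 -3.227
v 1.27 -2.463 -2.73
f 2 4 1
f 5 2 1
f 1 4 3
f 3 5 1
f 2 8 4
f 6 2 5
f 6 8 2
f 4 8 3
f 7 5 3
f 3 8 7
f 7 6 5
f 8 6 7
f 10 9 13
f 10 13 11
f 11 13 14
f 11 14 12
f 13 9 15
f 13 15 14
f 14 15 16
f 14 16 12
f 15 9 17
f 15 17 16
f 16 17 18
f 16 18 12
f 17 9 19
f 17 19 18
f 18 19 20
f 18 20 12
f 19 9 21
f 19 21 20
f 20 21 22
f 20 22 12
f 21 9 23
f 21 23 22
f 22 23 24
f 22 24 12
f 23 9 25
f 23 25 24
f 24 25 26
f 24 26 12
f 25 9 27
f 25 27 26
f 26 27 28
f 26 28 12
f 27 9 29
f 27 29 28
f 28 29 30
f 28 30 12
f 29 9 31
f 29 31 30
f 30 31 32
f 30 32 12
f 31 9 33
f 31 33 32
f 32 33 34
f 32 34 12
f 33 9 10
f 33 10 34
f 34 10 11
f 34 11 12
f 36 38 35
f 39 36 35
f 35 38 37
f 37 39 35
f 36 42 38
f 40 36 39
f 40 42 36
f 38 42 37
f 41 39 37
f 37 42 41
f 41 40 39
f 42 40 41



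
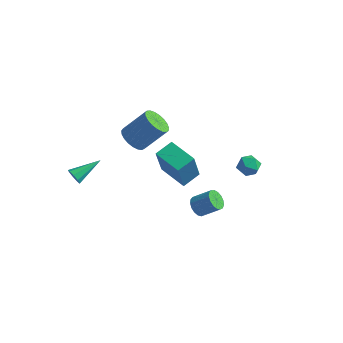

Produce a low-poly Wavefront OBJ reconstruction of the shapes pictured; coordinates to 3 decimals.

v -4.158 -3.34 0.389
v -3.839 -3.34 -0.034
v -3.362 -1.94 0.991
v -4.136 -3.143 -0.102
v -4.442 -3.038 0.06
v -4.616 -3.074 0.376
v -4.576 -3.236 0.698
v -4.34 -3.446 0.876
v -4.019 -3.607 0.826
v -3.763 -3.643 0.572
v -3.692 -3.538 0.232
v 2.665 3.925 -1.644
v 3.265 3.838 -1.207
v 2.215 2.882 -1.233
v 2.815 2.795 -0.796
v 2.32 3.334 -0.648
v 2.598 3.979 -0.902
v 2.882 2.741 -1.538
v 3.16 3.386 -1.792
v 3.399 3.107 -1.141
v 3.051 3.473 -0.592
v 2.429 3.247 -1.848
v 2.081 3.613 -1.299
v 2.727 -2.586 0.417
v 3.133 -2.661 -0.046
v 4.039 -2.369 0.701
v 3.633 -2.294 1.163
v 3.056 -2.375 -0.065
v 3.962 -2.083 0.682
v 2.903 -2.137 0.027
v 3.81 -1.845 0.774
v 2.711 -2.002 0.208
v 3.617 -1.71 0.955
v 2.522 -2.001 0.437
v 3.428 -1.709 1.184
v 2.38 -2.134 0.661
v 3.286 -1.842 1.408
v 2.317 -2.371 0.829
v 3.224 -2.079 1.576
v 2.349 -2.656 0.903
v 3.255 -2.364 1.65
v 2.467 -2.926 0.865
v 3.373 -2.634 1.612
v 2.644 -3.118 0.724
v 3.551 -2.826 1.471
v 2.841 -3.188 0.513
v 3.747 -2.896 1.26
v 3.011 -3.12 0.28
v 3.917 -2.828 1.027
v 3.117 -2.929 0.078
v 4.023 -2.638 0.825
v -2.967 4.027 -4.717
v -2.962 3.348 -2.709
v -2.536 5.098 -4.356
v -2.531 4.42 -2.348
v -1.229 3.4 -4.932
v -1.224 2.722 -2.924
v -0.798 4.472 -4.571
v -0.793 3.793 -2.563
v -2.213 -0.451 2.081
v -1.533 -0.468 1.57
v -0.508 0.293 2.909
v -1.187 0.311 3.419
v -1.672 -0.152 1.497
v -0.647 0.61 2.835
v -1.904 0.113 1.524
v -0.879 0.874 2.863
v -2.19 0.28 1.648
v -1.165 1.042 2.986
v -2.48 0.321 1.846
v -1.455 1.083 3.185
v -2.723 0.229 2.085
v -1.698 0.99 3.424
v -2.878 0.019 2.323
v -1.853 0.78 3.662
v -2.918 -0.272 2.52
v -1.893 0.489 3.858
v -2.836 -0.595 2.64
v -1.811 0.167 3.979
v -2.646 -0.892 2.664
v -1.621 -0.13 4.002
v -2.381 -1.113 2.587
v -1.356 -0.351 3.925
v -2.087 -1.219 2.422
v -1.062 -0.458 3.761
v -1.815 -1.193 2.198
v -0.79 -0.431 3.537
v -1.611 -1.038 1.954
v -0.586 -0.277 3.293
v -1.512 -0.782 1.732
v -0.486 -0.02 3.071
f 2 1 4
f 2 4 3
f 4 1 5
f 4 5 3
f 5 1 6
f 5 6 3
f 6 1 7
f 6 7 3
f 7 1 8
f 7 8 3
f 8 1 9
f 8 9 3
f 9 1 10
f 9 10 3
f 10 1 11
f 10 11 3
f 11 1 2
f 11 2 3
f 12 23 17
f 12 17 13
f 12 13 19
f 12 19 22
f 12 22 23
f 13 17 21
f 17 23 16
f 23 22 14
f 22 19 18
f 19 13 20
f 15 21 16
f 15 16 14
f 15 14 18
f 15 18 20
f 15 20 21
f 16 21 17
f 14 16 23
f 18 14 22
f 20 18 19
f 21 20 13
f 25 24 28
f 25 28 26
f 26 28 29
f 26 29 27
f 28 24 30
f 28 30 29
f 29 30 31
f 29 31 27
f 30 24 32
f 30 32 31
f 31 32 33
f 31 33 27
f 32 24 34
f 32 34 33
f 33 34 35
f 33 35 27
f 34 24 36
f 34 36 35
f 35 36 37
f 35 37 27
f 36 24 38
f 36 38 37
f 37 38 39
f 37 39 27
f 38 24 40
f 38 40 39
f 39 40 41
f 39 41 27
f 40 24 42
f 40 42 41
f 41 42 43
f 41 43 27
f 42 24 44
f 42 44 43
f 43 44 45
f 43 45 27
f 44 24 46
f 44 46 45
f 45 46 47
f 45 47 27
f 46 24 48
f 46 48 47
f 47 48 49
f 47 49 27
f 48 24 50
f 48 50 49
f 49 50 51
f 49 51 27
f 50 24 25
f 50 25 51
f 51 25 26
f 51 26 27
f 53 55 52
f 56 53 52
f 52 55 54
f 54 56 52
f 53 59 55
f 57 53 56
f 57 59 53
f 55 59 54
f 58 56 54
f 54 59 58
f 58 57 56
f 59 57 58
f 61 60 64
f 61 64 62
f 62 64 65
f 62 65 63
f 64 60 66
f 64 66 65
f 65 66 67
f 65 67 63
f 66 60 68
f 66 68 67
f 67 68 69
f 67 69 63
f 68 60 70
f 68 70 69
f 69 70 71
f 69 71 63
f 70 60 72
f 70 72 71
f 71 72 73
f 71 73 63
f 72 60 74
f 72 74 73
f 73 74 75
f 73 75 63
f 74 60 76
f 74 76 75
f 75 76 77
f 75 77 63
f 76 60 78
f 76 78 77
f 77 78 79
f 77 79 63
f 78 60 80
f 78 80 79
f 79 80 81
f 79 81 63
f 80 60 82
f 80 82 81
f 81 82 83
f 81 83 63
f 82 60 84
f 82 84 83
f 83 84 85
f 83 85 63
f 84 60 86
f 84 86 85
f 85 86 87
f 85 87 63
f 86 60 88
f 86 88 87
f 87 88 89
f 87 89 63
f 88 60 90
f 88 90 89
f 89 90 91
f 89 91 63
f 90 60 61
f 90 61 91
f 91 61 62
f 91 62 63



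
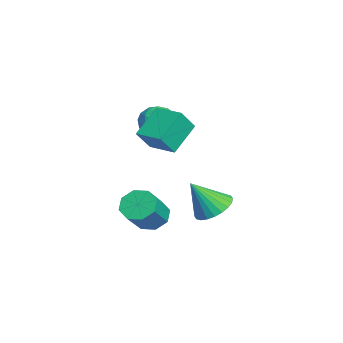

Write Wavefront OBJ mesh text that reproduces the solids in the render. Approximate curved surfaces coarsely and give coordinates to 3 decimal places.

v -2.222 2.116 2.44
v -1.702 1.478 3.497
v -1.188 3.127 2.541
v -0.668 2.489 3.598
v -1.172 1.151 1.342
v -0.652 0.513 2.399
v -0.138 2.162 1.443
v 0.382 1.524 2.5
v -3.532 2.49 1.699
v -2.96 1.813 1.366
v -4.56 1.427 2.094
v -3.988 0.75 1.761
v -3.75 1.23 2.541
v -3.114 1.887 2.297
v -4.406 1.353 1.163
v -3.77 2.01 0.919
v -3.5 1.111 1.035
v -3.095 1.035 1.887
v -4.425 2.205 1.573
v -4.02 2.129 2.425
v -3.155 2.245 1.498
v -4.365 0.995 1.962
v -4.224 1.277 2.42
v -3.888 0.879 2.225
v -3.246 2.288 2.045
v -2.91 1.891 1.85
v -3.374 1.548 2.54
v -4.61 1.349 1.61
v -4.274 0.952 1.415
v -3.632 2.361 1.235
v -3.296 1.963 1.04
v -4.146 1.692 0.92
v -3.137 1.434 1.108
v -3.741 0.809 1.34
v -3.987 1.163 0.988
v -3.613 1.55 0.845
v -2.899 1.39 1.608
v -3.503 0.765 1.841
v -3.363 1.047 2.299
v -2.989 1.433 2.156
v -3.216 0.977 1.414
v -4.017 2.475 1.619
v -4.621 1.85 1.852
v -4.531 1.807 1.304
v -4.157 2.193 1.161
v -3.779 2.431 2.12
v -4.383 1.806 2.352
v -3.907 1.69 2.615
v -3.533 2.077 2.472
v -4.304 2.263 2.046
v -2.499 4.095 -3.253
v -1.564 3.727 -3.52
v -2.461 3.025 -1.647
v -1.461 4.055 -3.304
v -1.516 4.389 -3.08
v -1.721 4.678 -2.882
v -2.044 4.878 -2.741
v -2.437 4.96 -2.678
v -2.839 4.909 -2.702
v -3.189 4.735 -2.81
v -3.434 4.463 -2.985
v -3.537 4.136 -3.201
v -3.481 3.802 -3.425
v -3.277 3.513 -3.623
v -2.953 3.312 -3.764
v -2.561 3.231 -3.828
v -2.159 3.281 -3.804
v -1.809 3.455 -3.696
v -0.259 1.14 -2.468
v 0.287 1.824 -2.628
v 1.464 1.185 -1.352
v 0.919 0.5 -1.192
v -0.168 1.962 -2.14
v 1.01 1.322 -0.864
v -0.675 1.618 -1.843
v 0.502 0.978 -0.568
v -0.939 0.994 -1.913
v 0.238 0.354 -0.637
v -0.804 0.455 -2.308
v 0.373 -0.184 -1.032
v -0.35 0.318 -2.796
v 0.828 -0.322 -1.52
v 0.158 0.662 -3.092
v 1.335 0.022 -1.817
v 0.422 1.286 -3.023
v 1.599 0.646 -1.747
f 2 4 1
f 5 2 1
f 1 4 3
f 3 5 1
f 2 8 4
f 6 2 5
f 6 8 2
f 4 8 3
f 7 5 3
f 3 8 7
f 7 6 5
f 8 6 7
f 9 46 25
f 46 20 49
f 25 49 14
f 46 49 25
f 9 25 21
f 25 14 26
f 21 26 10
f 25 26 21
f 9 21 30
f 21 10 31
f 30 31 16
f 21 31 30
f 9 30 42
f 30 16 45
f 42 45 19
f 30 45 42
f 9 42 46
f 42 19 50
f 46 50 20
f 42 50 46
f 10 26 37
f 26 14 40
f 37 40 18
f 26 40 37
f 14 49 27
f 49 20 48
f 27 48 13
f 49 48 27
f 20 50 47
f 50 19 43
f 47 43 11
f 50 43 47
f 19 45 44
f 45 16 32
f 44 32 15
f 45 32 44
f 16 31 36
f 31 10 33
f 36 33 17
f 31 33 36
f 12 38 24
f 38 18 39
f 24 39 13
f 38 39 24
f 12 24 22
f 24 13 23
f 22 23 11
f 24 23 22
f 12 22 29
f 22 11 28
f 29 28 15
f 22 28 29
f 12 29 34
f 29 15 35
f 34 35 17
f 29 35 34
f 12 34 38
f 34 17 41
f 38 41 18
f 34 41 38
f 13 39 27
f 39 18 40
f 27 40 14
f 39 40 27
f 11 23 47
f 23 13 48
f 47 48 20
f 23 48 47
f 15 28 44
f 28 11 43
f 44 43 19
f 28 43 44
f 17 35 36
f 35 15 32
f 36 32 16
f 35 32 36
f 18 41 37
f 41 17 33
f 37 33 10
f 41 33 37
f 52 51 54
f 52 54 53
f 54 51 55
f 54 55 53
f 55 51 56
f 55 56 53
f 56 51 57
f 56 57 53
f 57 51 58
f 57 58 53
f 58 51 59
f 58 59 53
f 59 51 60
f 59 60 53
f 60 51 61
f 60 61 53
f 61 51 62
f 61 62 53
f 62 51 63
f 62 63 53
f 63 51 64
f 63 64 53
f 64 51 65
f 64 65 53
f 65 51 66
f 65 66 53
f 66 51 67
f 66 67 53
f 67 51 68
f 67 68 53
f 68 51 52
f 68 52 53
f 70 69 73
f 70 73 71
f 71 73 74
f 71 74 72
f 73 69 75
f 73 75 74
f 74 75 76
f 74 76 72
f 75 69 77
f 75 77 76
f 76 77 78
f 76 78 72
f 77 69 79
f 77 79 78
f 78 79 80
f 78 80 72
f 79 69 81
f 79 81 80
f 80 81 82
f 80 82 72
f 81 69 83
f 81 83 82
f 82 83 84
f 82 84 72
f 83 69 85
f 83 85 84
f 84 85 86
f 84 86 72
f 85 69 70
f 85 70 86
f 86 70 71
f 86 71 72



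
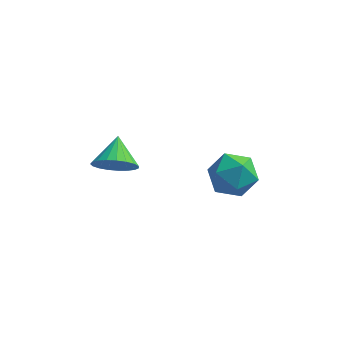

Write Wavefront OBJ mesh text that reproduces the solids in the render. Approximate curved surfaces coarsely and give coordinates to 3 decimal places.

v 2.787 1.892 -1.509
v 3.47 2.249 -0.55
v 4.41 1.151 -2.39
v 5.093 1.508 -1.431
v 4.281 0.593 -1.301
v 3.277 1.051 -0.757
v 4.603 2.349 -2.183
v 3.599 2.807 -1.639
v 4.592 2.531 -0.967
v 4.393 1.446 -0.422
v 3.487 1.954 -2.518
v 3.288 0.869 -1.973
v -1.162 1.04 -1.038
v -0.353 1.432 -1.618
v -1.278 2.4 -0.282
v -0.705 1.54 -1.867
v -1.137 1.562 -1.972
v -1.573 1.493 -1.916
v -1.938 1.346 -1.708
v -2.169 1.146 -1.384
v -2.225 0.928 -1
v -2.098 0.729 -0.623
v -1.809 0.584 -0.318
v -1.408 0.518 -0.137
v -0.964 0.542 -0.112
v -0.555 0.652 -0.247
v -0.25 0.829 -0.519
v -0.103 1.043 -0.88
v -0.14 1.256 -1.269
f 1 12 6
f 1 6 2
f 1 2 8
f 1 8 11
f 1 11 12
f 2 6 10
f 6 12 5
f 12 11 3
f 11 8 7
f 8 2 9
f 4 10 5
f 4 5 3
f 4 3 7
f 4 7 9
f 4 9 10
f 5 10 6
f 3 5 12
f 7 3 11
f 9 7 8
f 10 9 2
f 14 13 16
f 14 16 15
f 16 13 17
f 16 17 15
f 17 13 18
f 17 18 15
f 18 13 19
f 18 19 15
f 19 13 20
f 19 20 15
f 20 13 21
f 20 21 15
f 21 13 22
f 21 22 15
f 22 13 23
f 22 23 15
f 23 13 24
f 23 24 15
f 24 13 25
f 24 25 15
f 25 13 26
f 25 26 15
f 26 13 27
f 26 27 15
f 27 13 28
f 27 28 15
f 28 13 29
f 28 29 15
f 29 13 14
f 29 14 15



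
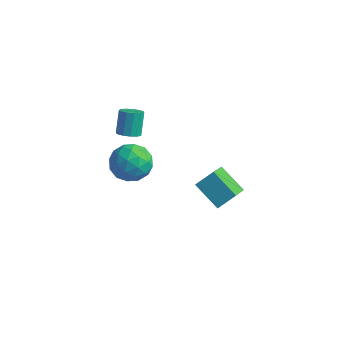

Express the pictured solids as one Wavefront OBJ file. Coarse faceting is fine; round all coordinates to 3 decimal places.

v 3.779 -2.061 1.792
v 2.264 -1.804 2.729
v 3.293 -0.465 0.567
v 1.778 -0.208 1.505
v 4.382 -1.292 2.555
v 2.867 -1.035 3.493
v 3.896 0.304 1.331
v 2.381 0.561 2.268
v -3.449 0.559 1.924
v -2.98 1.033 1.746
v -3.282 1.795 2.978
v -3.751 1.321 3.156
v -3.317 1.149 1.591
v -3.62 1.911 2.824
v -3.696 1.078 1.542
v -3.999 1.84 2.775
v -3.997 0.842 1.614
v -4.299 1.604 2.847
v -4.123 0.516 1.785
v -4.426 1.278 3.017
v -4.036 0.204 1.999
v -4.338 0.966 3.232
v -3.762 0.005 2.19
v -4.064 0.766 3.422
v -3.388 -0.019 2.296
v -3.691 0.743 3.528
v -3.034 0.141 2.284
v -3.337 0.903 3.516
v -2.812 0.434 2.158
v -3.114 1.196 3.39
v -2.792 0.766 1.957
v -3.094 1.528 3.189
v -2.444 0.61 1.213
v -1.563 0.012 0.536
v -3.837 -0.752 0.604
v -2.956 -1.35 -0.073
v -2.91 -1.377 1.188
v -2.049 -0.535 1.564
v -3.351 -0.205 -0.424
v -2.49 0.637 -0.048
v -2.124 -0.492 -0.476
v -1.851 -1.217 0.521
v -3.549 0.477 0.619
v -3.276 -0.248 1.616
v -1.881 0.431 0.928
v -3.519 -1.171 0.212
v -3.492 -1.186 0.953
v -2.974 -1.538 0.556
v -2.166 0.109 1.532
v -1.649 -0.243 1.134
v -2.44 -1.059 1.518
v -3.751 -0.497 0.006
v -3.234 -0.849 -0.392
v -2.426 0.798 0.584
v -1.908 0.446 0.187
v -2.96 0.319 -0.378
v -1.693 -0.217 -0.065
v -2.512 -1.018 -0.422
v -2.744 -0.345 -0.629
v -2.238 0.15 -0.408
v -1.533 -0.643 0.521
v -2.352 -1.444 0.163
v -2.324 -1.46 0.904
v -1.818 -0.965 1.125
v -1.862 -0.939 -0.074
v -3.048 0.704 0.977
v -3.867 -0.097 0.619
v -3.582 0.225 0.015
v -3.076 0.72 0.236
v -2.888 0.278 1.562
v -3.707 -0.523 1.205
v -3.162 -0.89 1.548
v -2.656 -0.395 1.769
v -3.538 0.199 1.214
f 2 4 1
f 5 2 1
f 1 4 3
f 3 5 1
f 2 8 4
f 6 2 5
f 6 8 2
f 4 8 3
f 7 5 3
f 3 8 7
f 7 6 5
f 8 6 7
f 10 9 13
f 10 13 11
f 11 13 14
f 11 14 12
f 13 9 15
f 13 15 14
f 14 15 16
f 14 16 12
f 15 9 17
f 15 17 16
f 16 17 18
f 16 18 12
f 17 9 19
f 17 19 18
f 18 19 20
f 18 20 12
f 19 9 21
f 19 21 20
f 20 21 22
f 20 22 12
f 21 9 23
f 21 23 22
f 22 23 24
f 22 24 12
f 23 9 25
f 23 25 24
f 24 25 26
f 24 26 12
f 25 9 27
f 25 27 26
f 26 27 28
f 26 28 12
f 27 9 29
f 27 29 28
f 28 29 30
f 28 30 12
f 29 9 31
f 29 31 30
f 30 31 32
f 30 32 12
f 31 9 10
f 31 10 32
f 32 10 11
f 32 11 12
f 33 70 49
f 70 44 73
f 49 73 38
f 70 73 49
f 33 49 45
f 49 38 50
f 45 50 34
f 49 50 45
f 33 45 54
f 45 34 55
f 54 55 40
f 45 55 54
f 33 54 66
f 54 40 69
f 66 69 43
f 54 69 66
f 33 66 70
f 66 43 74
f 70 74 44
f 66 74 70
f 34 50 61
f 50 38 64
f 61 64 42
f 50 64 61
f 38 73 51
f 73 44 72
f 51 72 37
f 73 72 51
f 44 74 71
f 74 43 67
f 71 67 35
f 74 67 71
f 43 69 68
f 69 40 56
f 68 56 39
f 69 56 68
f 40 55 60
f 55 34 57
f 60 57 41
f 55 57 60
f 36 62 48
f 62 42 63
f 48 63 37
f 62 63 48
f 36 48 46
f 48 37 47
f 46 47 35
f 48 47 46
f 36 46 53
f 46 35 52
f 53 52 39
f 46 52 53
f 36 53 58
f 53 39 59
f 58 59 41
f 53 59 58
f 36 58 62
f 58 41 65
f 62 65 42
f 58 65 62
f 37 63 51
f 63 42 64
f 51 64 38
f 63 64 51
f 35 47 71
f 47 37 72
f 71 72 44
f 47 72 71
f 39 52 68
f 52 35 67
f 68 67 43
f 52 67 68
f 41 59 60
f 59 39 56
f 60 56 40
f 59 56 60
f 42 65 61
f 65 41 57
f 61 57 34
f 65 57 61



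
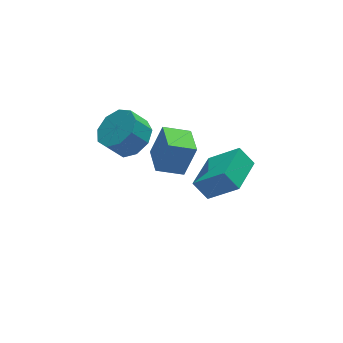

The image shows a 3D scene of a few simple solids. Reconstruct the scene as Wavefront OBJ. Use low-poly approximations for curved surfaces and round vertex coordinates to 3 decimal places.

v 2.186 -2.853 -0.082
v 3.238 -3.67 1.114
v 3.42 -1.454 -0.211
v 4.471 -2.271 0.985
v 2.669 -3.349 -0.845
v 3.72 -4.166 0.351
v 3.902 -1.95 -0.974
v 4.954 -2.767 0.222
v 1.885 0.91 -3.013
v 2.514 1.009 -1.469
v 2.147 2.374 -3.213
v 2.775 2.472 -1.669
v 3.105 0.628 -3.491
v 3.733 0.726 -1.947
v 3.366 2.091 -3.691
v 3.995 2.19 -2.147
v 1.161 1.8 -1.239
v 1.97 2.2 -0.665
v 1.268 2.3 0.254
v 0.459 1.9 -0.321
v 1.609 2.742 -0.999
v 0.907 2.841 -0.081
v 1.038 2.843 -1.446
v 0.336 2.942 -0.527
v 0.525 2.456 -1.796
v -0.177 2.556 -0.878
v 0.309 1.763 -1.886
v -0.393 1.862 -0.967
v 0.492 1.087 -1.673
v -0.21 1.186 -0.754
v 0.988 0.745 -1.257
v 0.286 0.844 -0.339
v 1.565 0.897 -0.833
v 0.863 0.996 0.085
v 1.952 1.471 -0.599
v 1.251 1.571 0.32
f 2 4 1
f 5 2 1
f 1 4 3
f 3 5 1
f 2 8 4
f 6 2 5
f 6 8 2
f 4 8 3
f 7 5 3
f 3 8 7
f 7 6 5
f 8 6 7
f 10 12 9
f 13 10 9
f 9 12 11
f 11 13 9
f 10 16 12
f 14 10 13
f 14 16 10
f 12 16 11
f 15 13 11
f 11 16 15
f 15 14 13
f 16 14 15
f 18 17 21
f 18 21 19
f 19 21 22
f 19 22 20
f 21 17 23
f 21 23 22
f 22 23 24
f 22 24 20
f 23 17 25
f 23 25 24
f 24 25 26
f 24 26 20
f 25 17 27
f 25 27 26
f 26 27 28
f 26 28 20
f 27 17 29
f 27 29 28
f 28 29 30
f 28 30 20
f 29 17 31
f 29 31 30
f 30 31 32
f 30 32 20
f 31 17 33
f 31 33 32
f 32 33 34
f 32 34 20
f 33 17 35
f 33 35 34
f 34 35 36
f 34 36 20
f 35 17 18
f 35 18 36
f 36 18 19
f 36 19 20



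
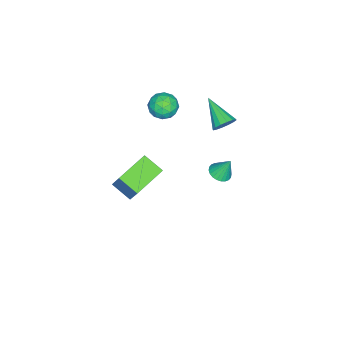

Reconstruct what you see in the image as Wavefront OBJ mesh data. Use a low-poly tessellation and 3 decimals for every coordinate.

v -0.174 1.337 2.183
v 0.102 1.583 2.801
v -1.106 -0.017 3.137
v -0.217 1.77 2.756
v -0.524 1.842 2.558
v -0.738 1.778 2.259
v -0.8 1.596 1.94
v -0.695 1.345 1.686
v -0.45 1.091 1.565
v -0.131 0.903 1.61
v 0.176 0.831 1.808
v 0.389 0.895 2.107
v 0.452 1.077 2.426
v 0.346 1.329 2.68
v 3.923 2.798 2.679
v 4.558 2.871 2.693
v 3.837 3.322 3.821
v 4.487 3.087 2.589
v 4.33 3.258 2.498
v 4.11 3.36 2.435
v 3.862 3.376 2.409
v 3.624 3.304 2.425
v 3.431 3.155 2.478
v 3.312 2.952 2.563
v 3.287 2.725 2.664
v 3.358 2.51 2.769
v 3.516 2.338 2.859
v 3.735 2.237 2.922
v 3.983 2.221 2.948
v 4.221 2.292 2.933
v 4.415 2.441 2.879
v 4.533 2.644 2.795
v -0.509 -4.002 -3.988
v 0.19 -3.213 -2.299
v -0.275 -2.8 -4.646
v 0.424 -2.012 -2.957
v 1.416 -4.648 -4.483
v 2.115 -3.86 -2.794
v 1.65 -3.447 -5.141
v 2.349 -2.658 -3.452
v -0.408 -1.795 3.325
v 0.244 -1.271 3.008
v 0.076 -2.889 2.512
v 0.728 -2.365 2.195
v 0.741 -2.629 3.049
v 0.442 -1.953 3.552
v -0.122 -2.207 1.968
v -0.421 -1.531 2.471
v 0.42 -1.526 2.17
v 0.954 -1.787 2.838
v -0.634 -2.373 2.682
v -0.1 -2.634 3.35
v -0.124 -1.437 3.238
v 0.444 -2.723 2.282
v 0.452 -2.878 2.784
v 0.835 -2.57 2.598
v -0.008 -1.838 3.557
v 0.375 -1.53 3.371
v 0.668 -2.328 3.395
v -0.055 -2.63 2.149
v 0.328 -2.322 1.963
v -0.515 -1.59 2.922
v -0.132 -1.282 2.736
v -0.348 -1.832 2.125
v 0.362 -1.279 2.559
v 0.647 -1.922 2.081
v 0.147 -1.829 1.948
v -0.029 -1.432 2.243
v 0.676 -1.432 2.952
v 0.96 -2.075 2.474
v 0.968 -2.23 2.976
v 0.793 -1.833 3.271
v 0.78 -1.582 2.459
v -0.64 -2.085 3.046
v -0.356 -2.728 2.568
v -0.473 -2.327 2.249
v -0.648 -1.93 2.544
v -0.327 -2.238 3.439
v -0.042 -2.881 2.961
v 0.349 -2.728 3.277
v 0.173 -2.331 3.572
v -0.46 -2.578 3.061
f 2 1 4
f 2 4 3
f 4 1 5
f 4 5 3
f 5 1 6
f 5 6 3
f 6 1 7
f 6 7 3
f 7 1 8
f 7 8 3
f 8 1 9
f 8 9 3
f 9 1 10
f 9 10 3
f 10 1 11
f 10 11 3
f 11 1 12
f 11 12 3
f 12 1 13
f 12 13 3
f 13 1 14
f 13 14 3
f 14 1 2
f 14 2 3
f 16 15 18
f 16 18 17
f 18 15 19
f 18 19 17
f 19 15 20
f 19 20 17
f 20 15 21
f 20 21 17
f 21 15 22
f 21 22 17
f 22 15 23
f 22 23 17
f 23 15 24
f 23 24 17
f 24 15 25
f 24 25 17
f 25 15 26
f 25 26 17
f 26 15 27
f 26 27 17
f 27 15 28
f 27 28 17
f 28 15 29
f 28 29 17
f 29 15 30
f 29 30 17
f 30 15 31
f 30 31 17
f 31 15 32
f 31 32 17
f 32 15 16
f 32 16 17
f 34 36 33
f 37 34 33
f 33 36 35
f 35 37 33
f 34 40 36
f 38 34 37
f 38 40 34
f 36 40 35
f 39 37 35
f 35 40 39
f 39 38 37
f 40 38 39
f 41 78 57
f 78 52 81
f 57 81 46
f 78 81 57
f 41 57 53
f 57 46 58
f 53 58 42
f 57 58 53
f 41 53 62
f 53 42 63
f 62 63 48
f 53 63 62
f 41 62 74
f 62 48 77
f 74 77 51
f 62 77 74
f 41 74 78
f 74 51 82
f 78 82 52
f 74 82 78
f 42 58 69
f 58 46 72
f 69 72 50
f 58 72 69
f 46 81 59
f 81 52 80
f 59 80 45
f 81 80 59
f 52 82 79
f 82 51 75
f 79 75 43
f 82 75 79
f 51 77 76
f 77 48 64
f 76 64 47
f 77 64 76
f 48 63 68
f 63 42 65
f 68 65 49
f 63 65 68
f 44 70 56
f 70 50 71
f 56 71 45
f 70 71 56
f 44 56 54
f 56 45 55
f 54 55 43
f 56 55 54
f 44 54 61
f 54 43 60
f 61 60 47
f 54 60 61
f 44 61 66
f 61 47 67
f 66 67 49
f 61 67 66
f 44 66 70
f 66 49 73
f 70 73 50
f 66 73 70
f 45 71 59
f 71 50 72
f 59 72 46
f 71 72 59
f 43 55 79
f 55 45 80
f 79 80 52
f 55 80 79
f 47 60 76
f 60 43 75
f 76 75 51
f 60 75 76
f 49 67 68
f 67 47 64
f 68 64 48
f 67 64 68
f 50 73 69
f 73 49 65
f 69 65 42
f 73 65 69

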